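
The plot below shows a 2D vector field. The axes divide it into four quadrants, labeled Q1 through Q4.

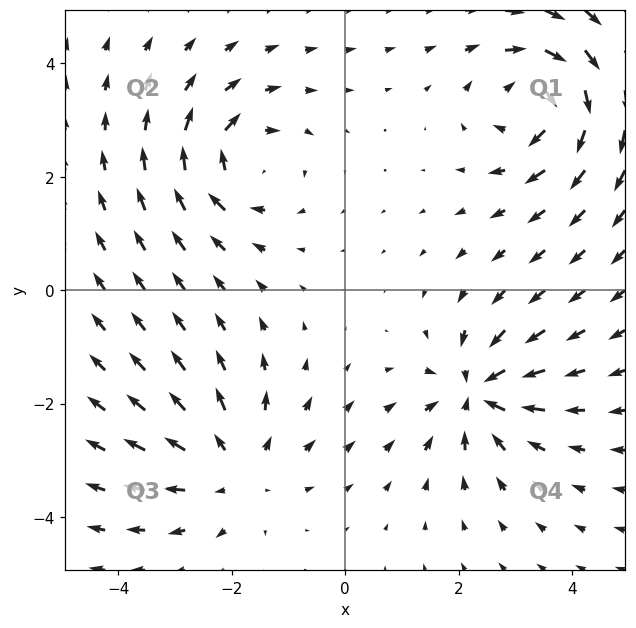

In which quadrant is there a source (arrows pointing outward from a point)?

The source sits at approximately (-2.0, -3.2), which lies in quadrant Q3. The divergence there is about +4, positive as expected for a source.

Q3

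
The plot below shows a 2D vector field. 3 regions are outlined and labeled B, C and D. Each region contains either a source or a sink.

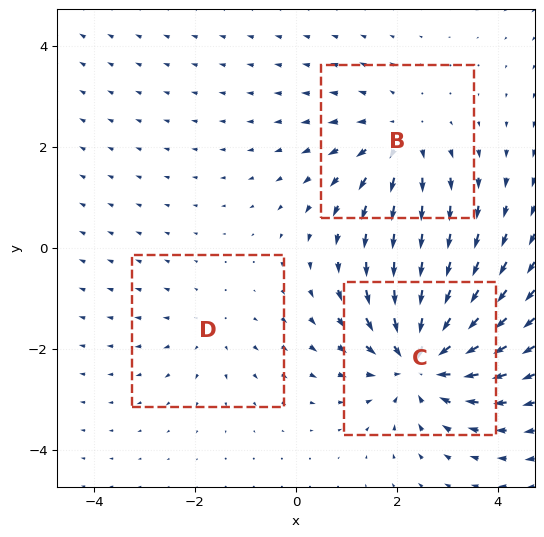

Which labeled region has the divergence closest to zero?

Divergence at each region's feature centre — B: about +3, C: about -5, D: about +2. Region D is closest to zero.

D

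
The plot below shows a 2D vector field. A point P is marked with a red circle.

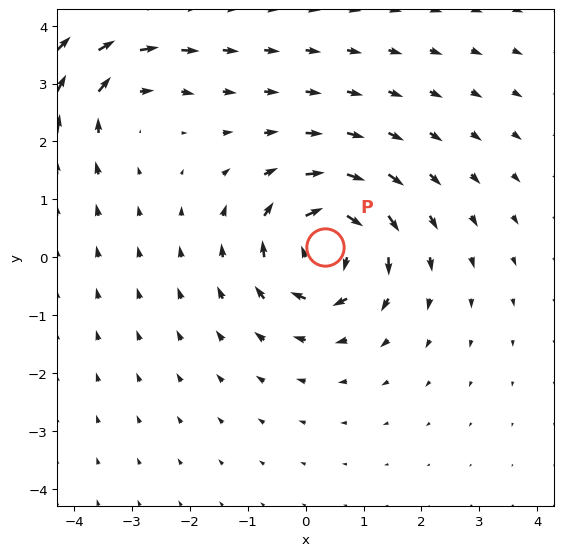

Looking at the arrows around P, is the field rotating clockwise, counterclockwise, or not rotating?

Near P at (0.3, 0.2) the arrows circulate clockwise. The curl (z-component) there is about -6; negative curl means clockwise rotation.

clockwise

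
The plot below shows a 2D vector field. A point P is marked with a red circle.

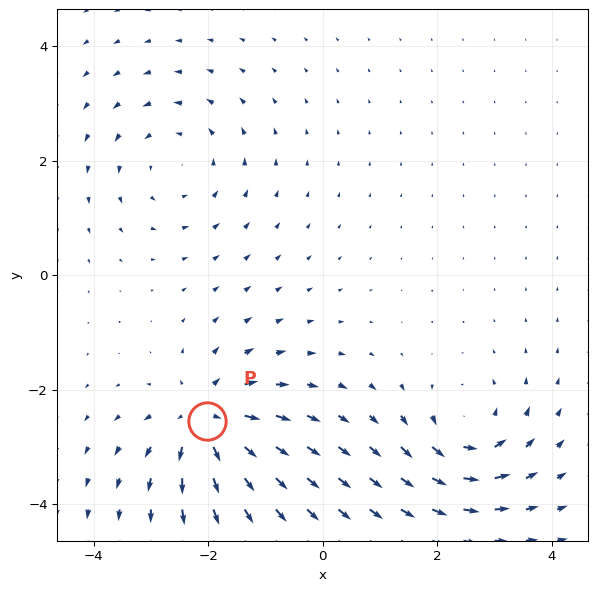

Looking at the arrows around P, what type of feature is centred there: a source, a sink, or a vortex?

source

At P (-2.0, -2.5) the arrows spread outward. Divergence about +5, curl ≈0 — positive divergence with near-zero curl is a source.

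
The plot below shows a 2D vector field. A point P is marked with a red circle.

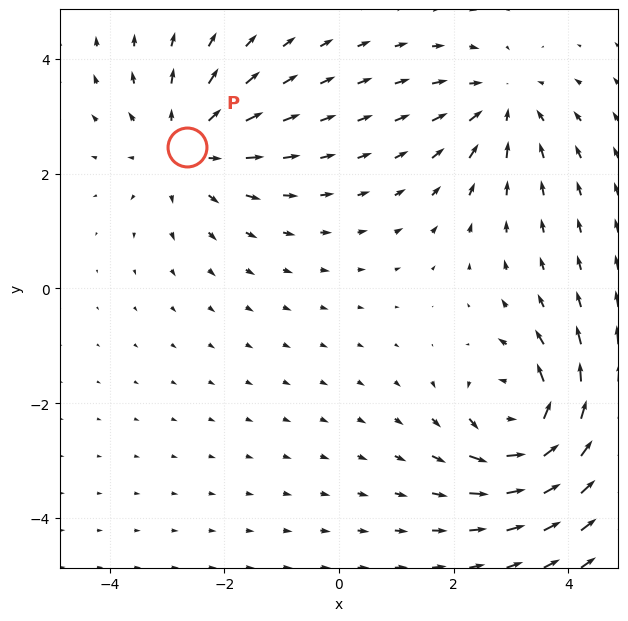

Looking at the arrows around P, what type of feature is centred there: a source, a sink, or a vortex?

source

At P (-2.6, 2.5) the arrows spread outward. Divergence about +3, curl ≈0 — positive divergence with near-zero curl is a source.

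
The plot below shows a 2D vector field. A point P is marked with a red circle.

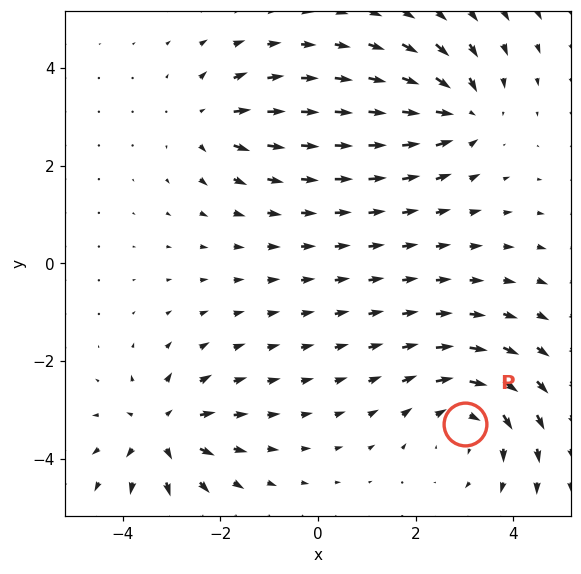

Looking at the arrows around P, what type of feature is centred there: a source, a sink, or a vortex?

vortex

At P (3.0, -3.3) the arrows circulate clockwise. Divergence ≈0, curl about -4 — near-zero divergence with nonzero curl is a vortex.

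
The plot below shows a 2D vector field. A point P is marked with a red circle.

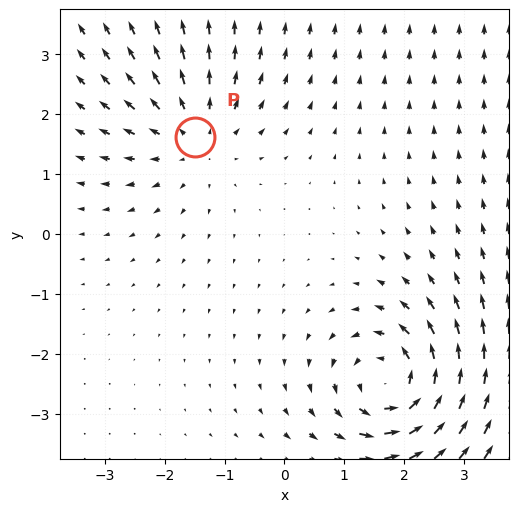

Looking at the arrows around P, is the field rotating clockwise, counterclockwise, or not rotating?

not rotating

Near P at (-1.5, 1.6) the arrows show no circulation. The curl there is ≈0.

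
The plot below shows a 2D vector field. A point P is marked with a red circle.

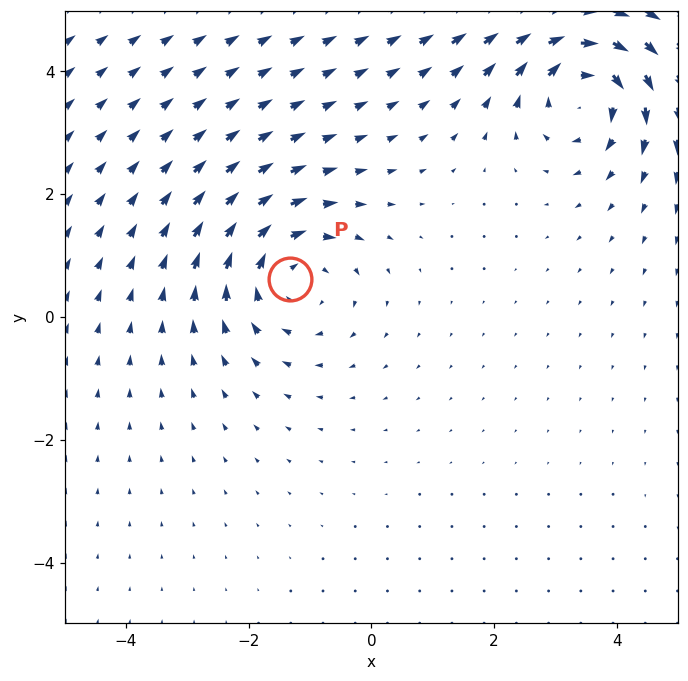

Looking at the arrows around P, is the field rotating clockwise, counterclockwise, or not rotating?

Near P at (-1.3, 0.6) the arrows circulate clockwise. The curl (z-component) there is about -4; negative curl means clockwise rotation.

clockwise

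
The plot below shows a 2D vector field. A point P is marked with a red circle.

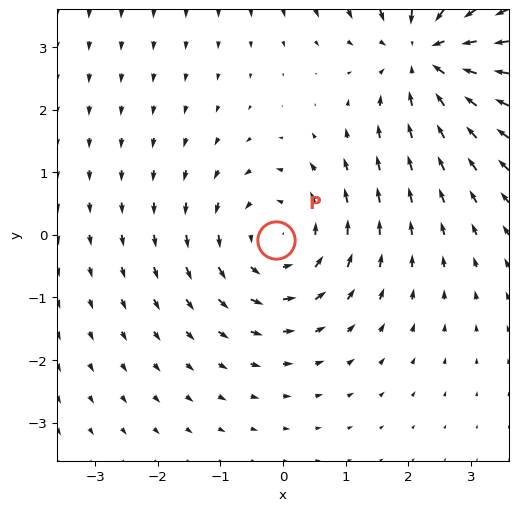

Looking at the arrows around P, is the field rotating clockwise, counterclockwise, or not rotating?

Near P at (-0.1, -0.1) the arrows circulate counterclockwise. The curl (z-component) there is about +3; positive curl means counterclockwise rotation.

counterclockwise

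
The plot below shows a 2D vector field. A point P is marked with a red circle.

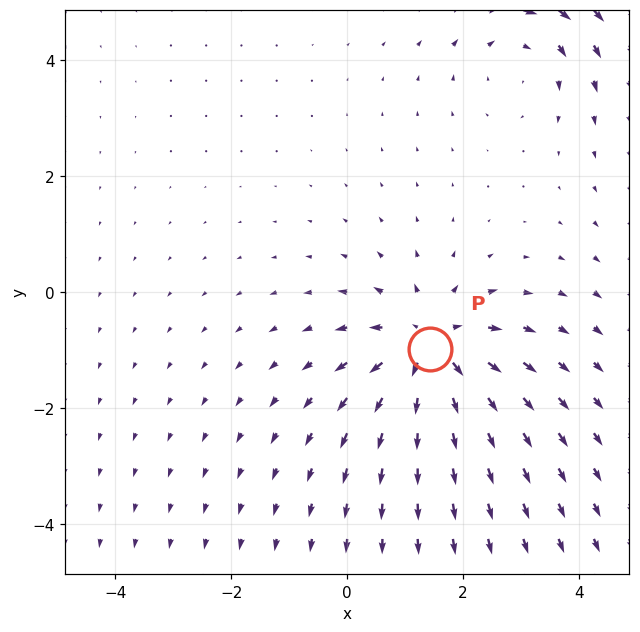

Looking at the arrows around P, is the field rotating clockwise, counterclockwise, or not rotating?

not rotating

Near P at (1.4, -1.0) the arrows show no circulation. The curl there is ≈0.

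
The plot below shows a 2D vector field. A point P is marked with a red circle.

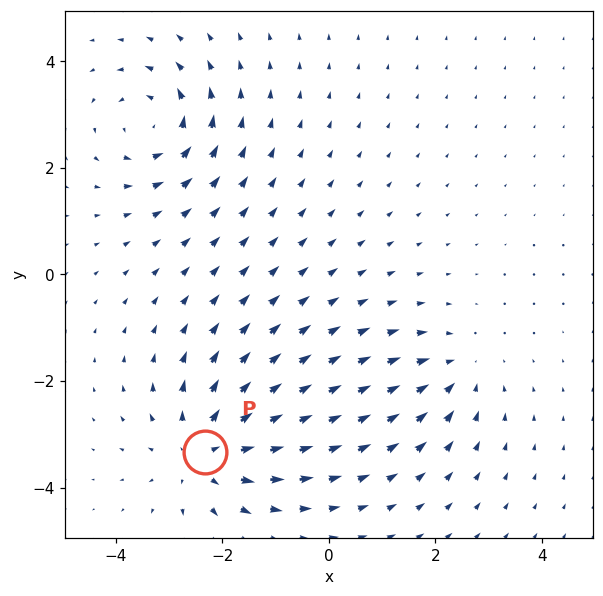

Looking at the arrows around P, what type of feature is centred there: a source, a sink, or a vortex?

At P (-2.3, -3.3) the arrows spread outward. Divergence about +5, curl ≈0 — positive divergence with near-zero curl is a source.

source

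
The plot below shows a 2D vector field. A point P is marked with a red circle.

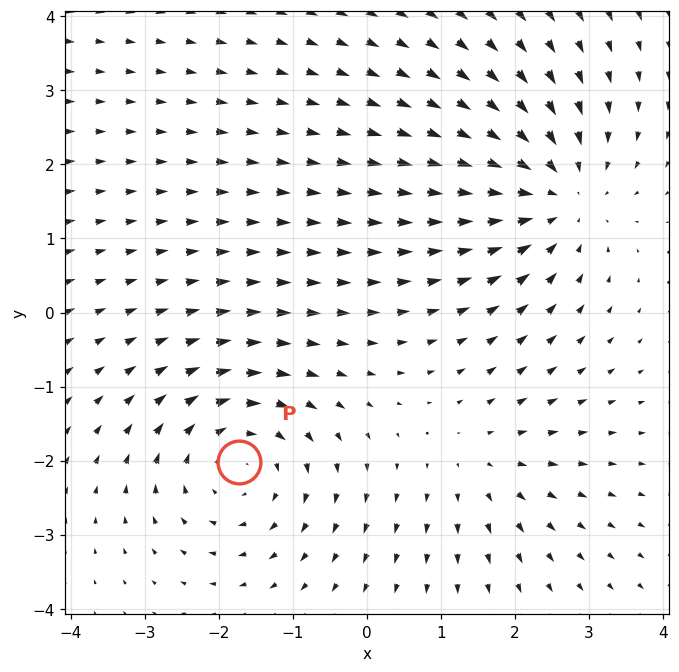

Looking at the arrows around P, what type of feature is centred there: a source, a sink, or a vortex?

At P (-1.7, -2.0) the arrows circulate clockwise. Divergence ≈0, curl about -4 — near-zero divergence with nonzero curl is a vortex.

vortex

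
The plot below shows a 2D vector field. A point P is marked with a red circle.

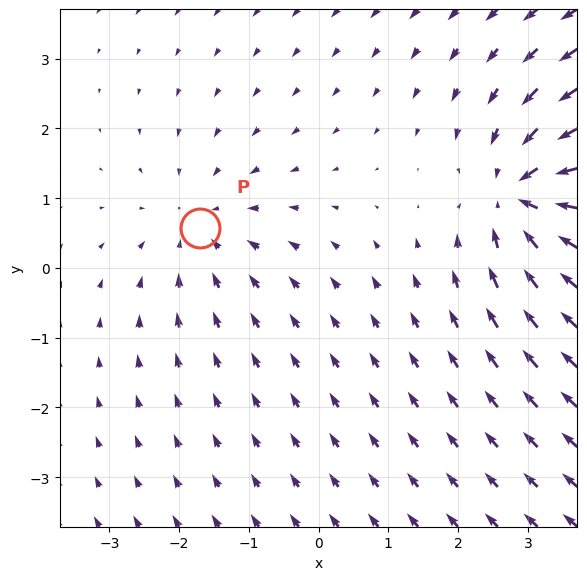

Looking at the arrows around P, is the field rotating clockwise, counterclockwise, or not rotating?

Near P at (-1.7, 0.6) the arrows show no circulation. The curl there is ≈0.

not rotating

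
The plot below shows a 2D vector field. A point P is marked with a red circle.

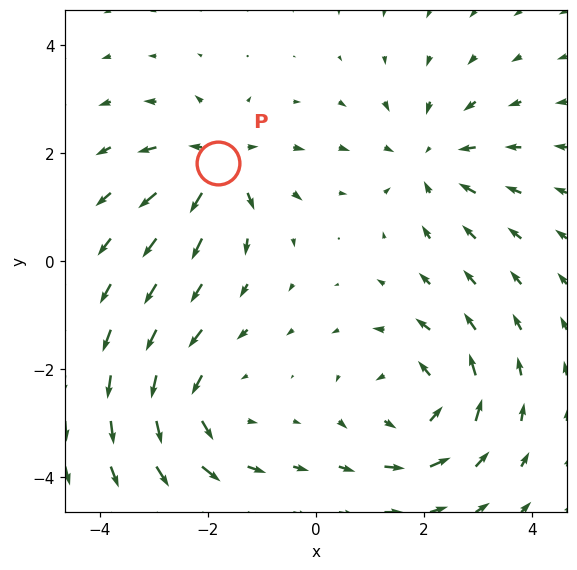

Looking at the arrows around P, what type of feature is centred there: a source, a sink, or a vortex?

At P (-1.8, 1.8) the arrows spread outward. Divergence about +6, curl ≈0 — positive divergence with near-zero curl is a source.

source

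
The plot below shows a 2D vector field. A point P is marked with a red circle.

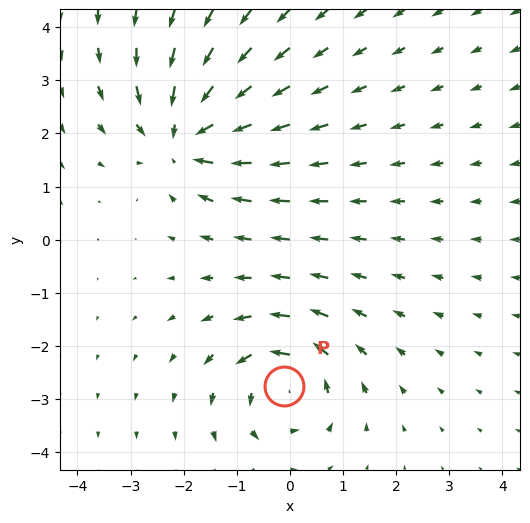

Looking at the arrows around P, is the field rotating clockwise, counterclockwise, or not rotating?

Near P at (-0.1, -2.8) the arrows circulate counterclockwise. The curl (z-component) there is about +5; positive curl means counterclockwise rotation.

counterclockwise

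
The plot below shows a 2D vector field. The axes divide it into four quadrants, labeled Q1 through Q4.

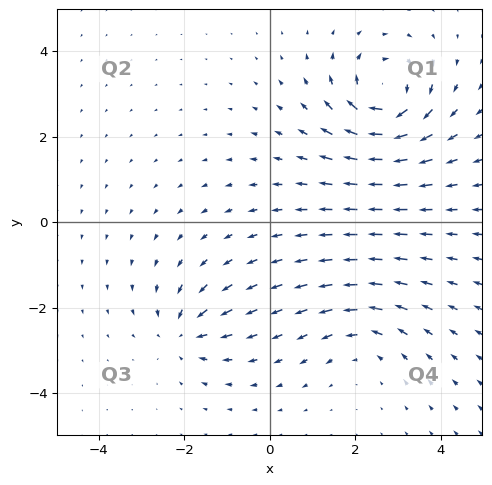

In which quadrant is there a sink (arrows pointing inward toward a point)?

Q3

The sink sits at approximately (-2.0, -2.6), which lies in quadrant Q3. The divergence there is about -3, negative as expected for a sink.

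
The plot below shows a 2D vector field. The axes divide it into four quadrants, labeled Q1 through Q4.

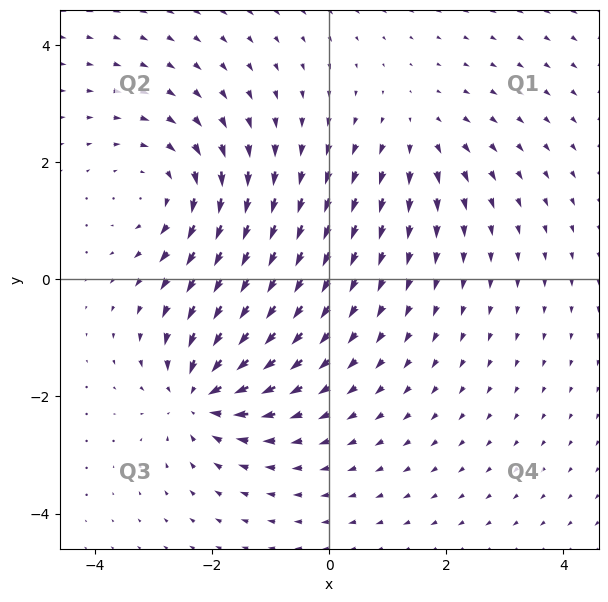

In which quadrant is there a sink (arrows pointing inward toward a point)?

The sink sits at approximately (-2.2, -2.0), which lies in quadrant Q3. The divergence there is about -6, negative as expected for a sink.

Q3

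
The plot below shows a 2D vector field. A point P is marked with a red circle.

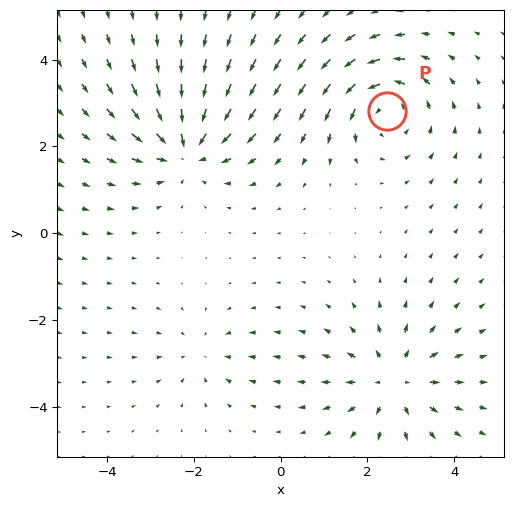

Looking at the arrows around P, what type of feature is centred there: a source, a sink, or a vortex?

At P (2.5, 2.8) the arrows circulate counterclockwise. Divergence ≈0, curl about +5 — near-zero divergence with nonzero curl is a vortex.

vortex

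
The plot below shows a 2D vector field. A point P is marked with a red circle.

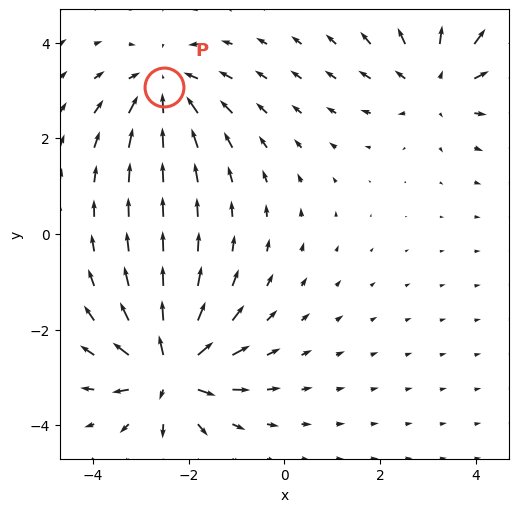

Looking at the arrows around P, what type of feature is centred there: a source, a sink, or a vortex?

At P (-2.5, 3.1) the arrows converge inward. Divergence about -4, curl ≈0 — negative divergence with near-zero curl is a sink.

sink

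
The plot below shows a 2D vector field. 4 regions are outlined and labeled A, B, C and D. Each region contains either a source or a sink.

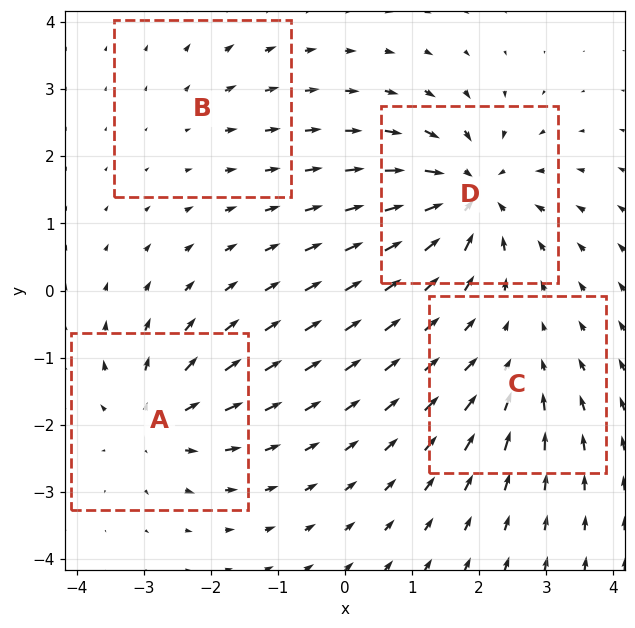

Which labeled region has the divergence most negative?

Divergence at each region's feature centre — A: about +5, B: about +2, C: about -4, D: about -8. Region D is most negative.

D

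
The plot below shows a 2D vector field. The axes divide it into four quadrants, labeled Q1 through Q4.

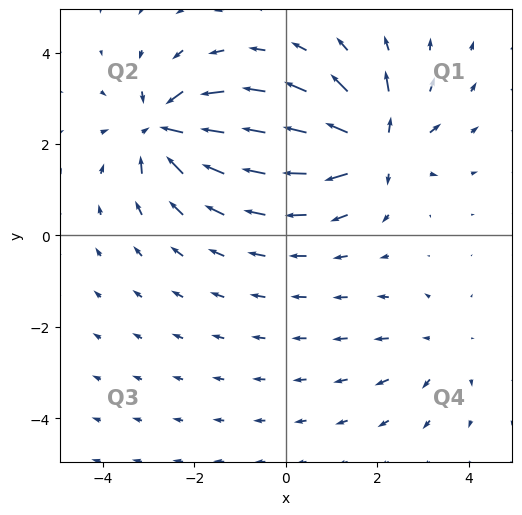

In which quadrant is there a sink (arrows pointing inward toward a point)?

The sink sits at approximately (-2.6, 2.3), which lies in quadrant Q2. The divergence there is about -7, negative as expected for a sink.

Q2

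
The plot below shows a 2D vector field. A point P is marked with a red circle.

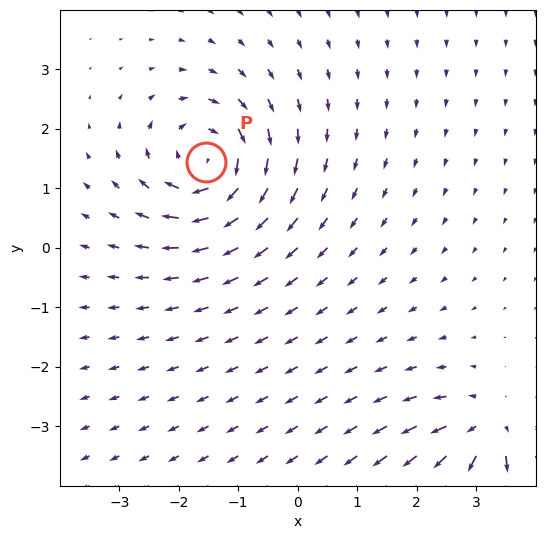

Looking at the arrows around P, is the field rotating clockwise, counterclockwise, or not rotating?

clockwise

Near P at (-1.5, 1.4) the arrows circulate clockwise. The curl (z-component) there is about -6; negative curl means clockwise rotation.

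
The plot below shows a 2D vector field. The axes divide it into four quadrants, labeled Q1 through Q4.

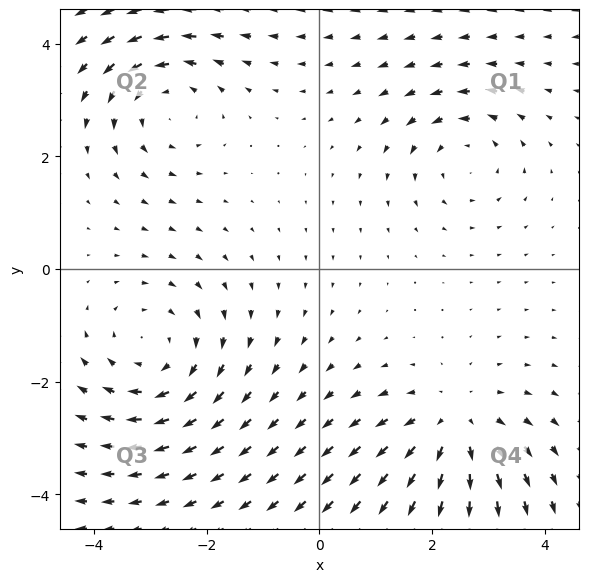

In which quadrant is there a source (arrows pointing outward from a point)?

Q4

The source sits at approximately (2.4, -2.8), which lies in quadrant Q4. The divergence there is about +3, positive as expected for a source.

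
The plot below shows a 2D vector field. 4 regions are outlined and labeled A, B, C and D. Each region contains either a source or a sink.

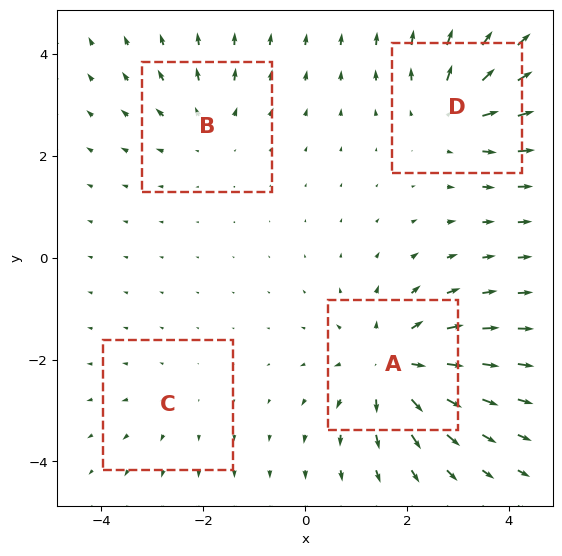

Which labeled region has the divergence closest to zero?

Divergence at each region's feature centre — A: about +6, B: about +3, C: about +2, D: about +5. Region C is closest to zero.

C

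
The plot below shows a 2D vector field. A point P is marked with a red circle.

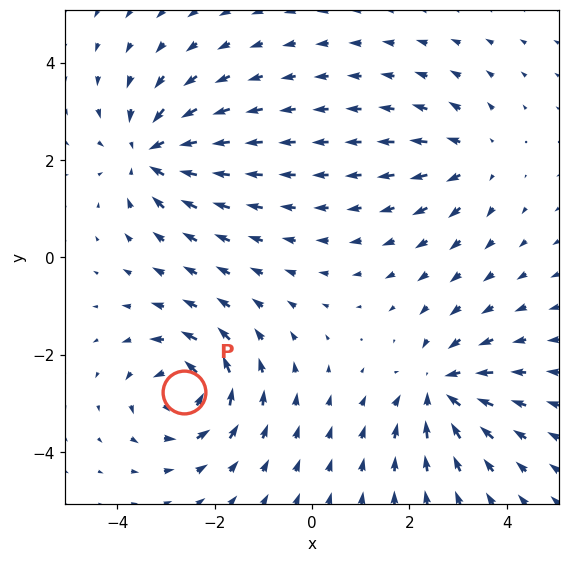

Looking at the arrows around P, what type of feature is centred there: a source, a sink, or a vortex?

vortex

At P (-2.6, -2.8) the arrows circulate counterclockwise. Divergence ≈0, curl about +6 — near-zero divergence with nonzero curl is a vortex.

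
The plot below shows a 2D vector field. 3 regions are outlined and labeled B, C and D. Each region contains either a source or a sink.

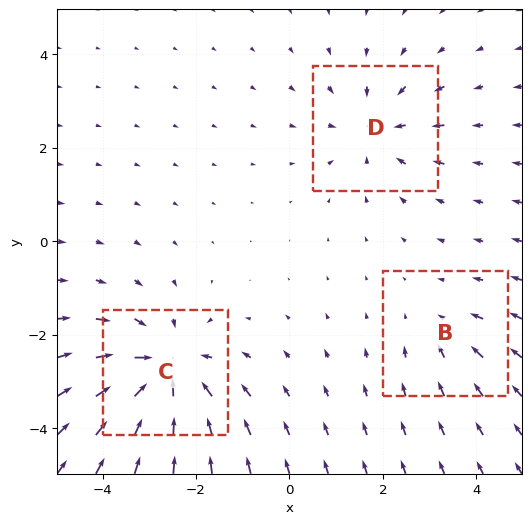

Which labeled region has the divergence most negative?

C

Divergence at each region's feature centre — B: about -2, C: about -5, D: about -3. Region C is most negative.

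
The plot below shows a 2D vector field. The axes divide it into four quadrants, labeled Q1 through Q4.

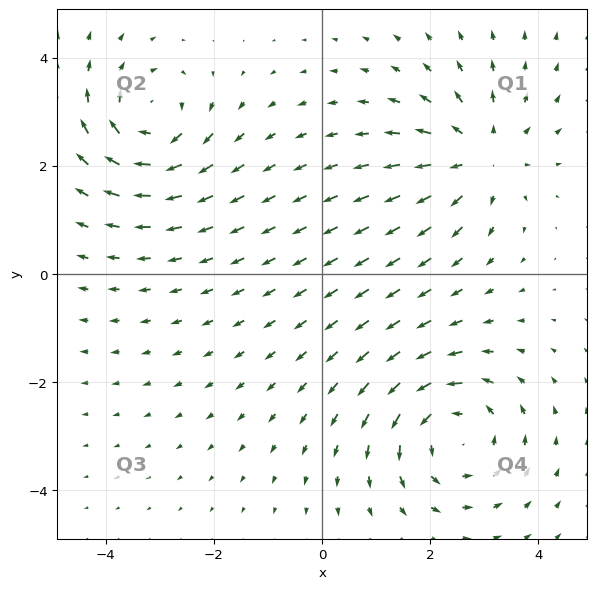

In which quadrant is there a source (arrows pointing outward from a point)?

The source sits at approximately (2.9, 2.2), which lies in quadrant Q1. The divergence there is about +4, positive as expected for a source.

Q1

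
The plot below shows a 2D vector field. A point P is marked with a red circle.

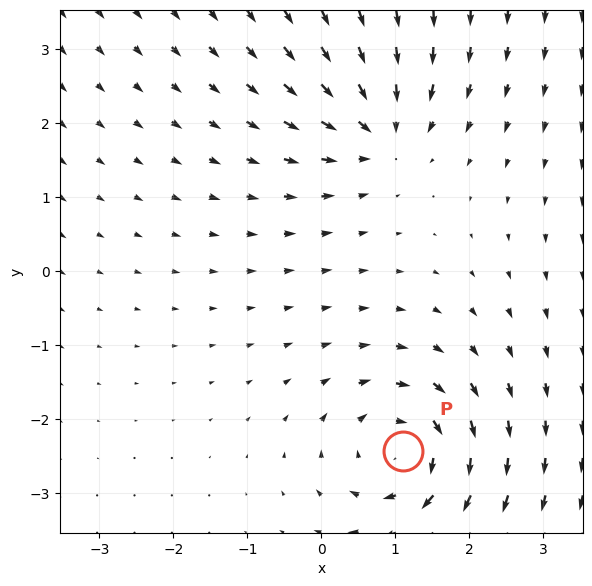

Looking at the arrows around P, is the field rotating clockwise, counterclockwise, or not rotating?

Near P at (1.1, -2.4) the arrows circulate clockwise. The curl (z-component) there is about -4; negative curl means clockwise rotation.

clockwise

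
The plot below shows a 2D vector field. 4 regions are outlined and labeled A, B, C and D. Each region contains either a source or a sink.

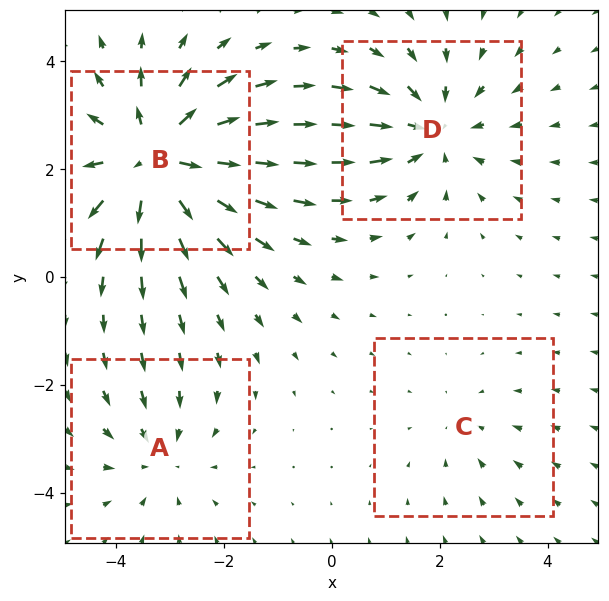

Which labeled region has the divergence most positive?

B

Divergence at each region's feature centre — A: about -3, B: about +6, C: about -2, D: about -4. Region B is most positive.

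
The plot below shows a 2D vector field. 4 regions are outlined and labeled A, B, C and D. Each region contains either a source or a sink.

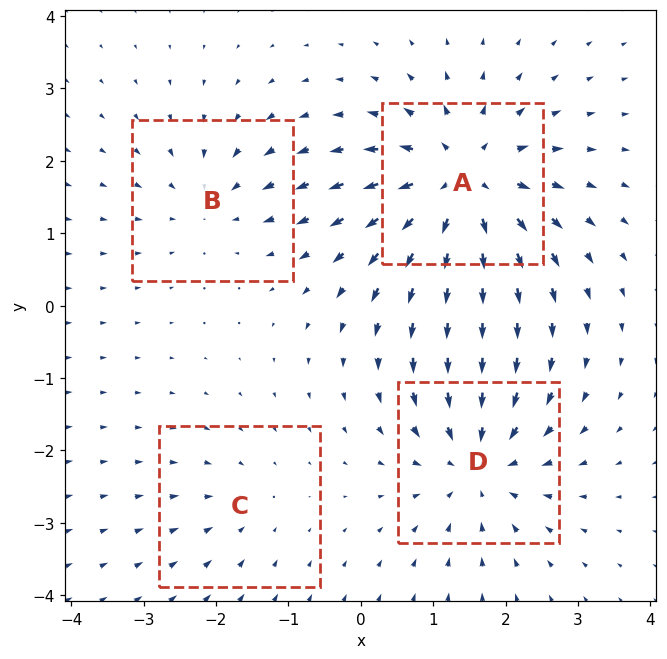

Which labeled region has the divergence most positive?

A

Divergence at each region's feature centre — A: about +8, B: about -4, C: about -2, D: about -6. Region A is most positive.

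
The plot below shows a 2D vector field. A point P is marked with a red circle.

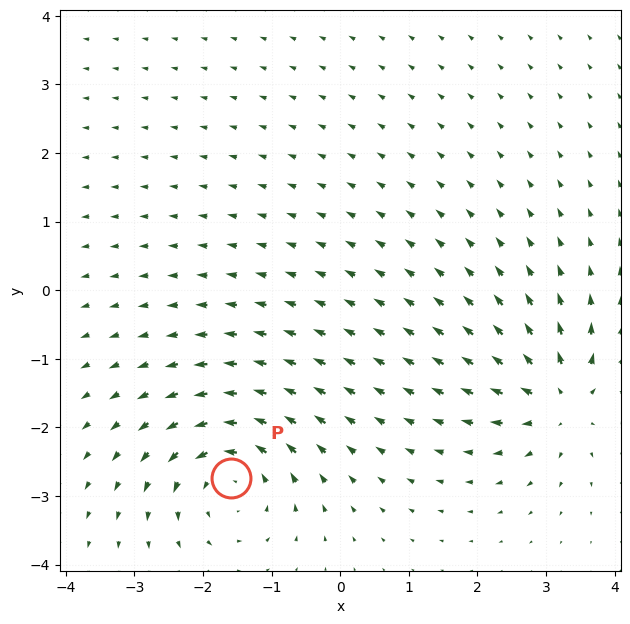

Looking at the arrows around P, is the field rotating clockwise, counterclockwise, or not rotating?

counterclockwise

Near P at (-1.6, -2.7) the arrows circulate counterclockwise. The curl (z-component) there is about +6; positive curl means counterclockwise rotation.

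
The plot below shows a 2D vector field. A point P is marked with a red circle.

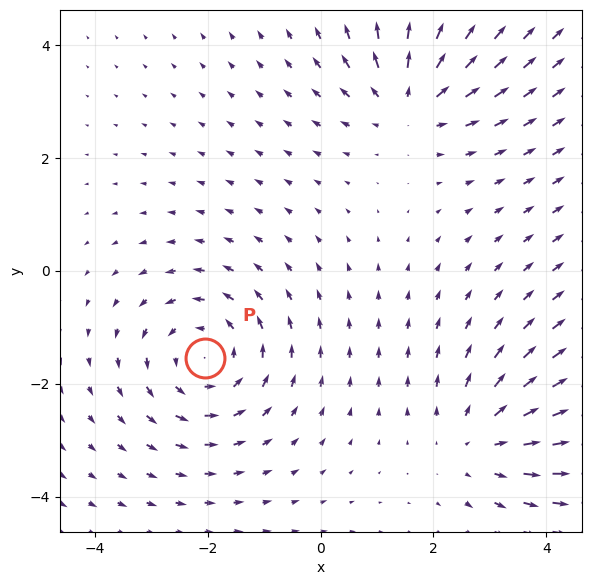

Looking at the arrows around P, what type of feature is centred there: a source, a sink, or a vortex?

vortex

At P (-2.0, -1.5) the arrows circulate counterclockwise. Divergence ≈0, curl about +4 — near-zero divergence with nonzero curl is a vortex.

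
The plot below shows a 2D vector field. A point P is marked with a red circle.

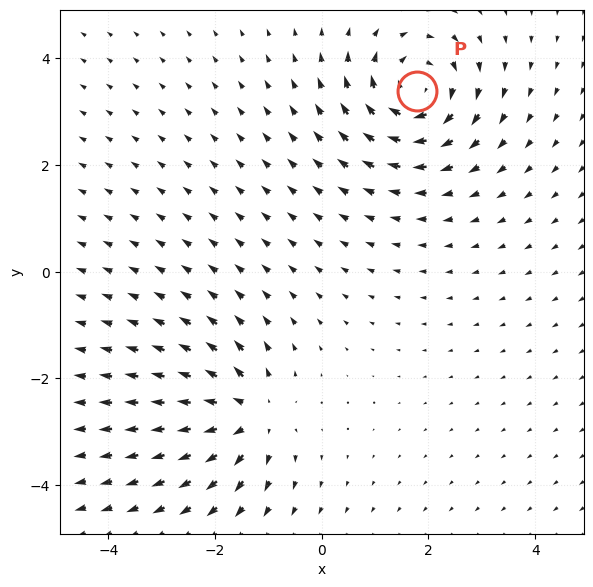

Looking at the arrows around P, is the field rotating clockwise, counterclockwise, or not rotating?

Near P at (1.8, 3.4) the arrows circulate clockwise. The curl (z-component) there is about -5; negative curl means clockwise rotation.

clockwise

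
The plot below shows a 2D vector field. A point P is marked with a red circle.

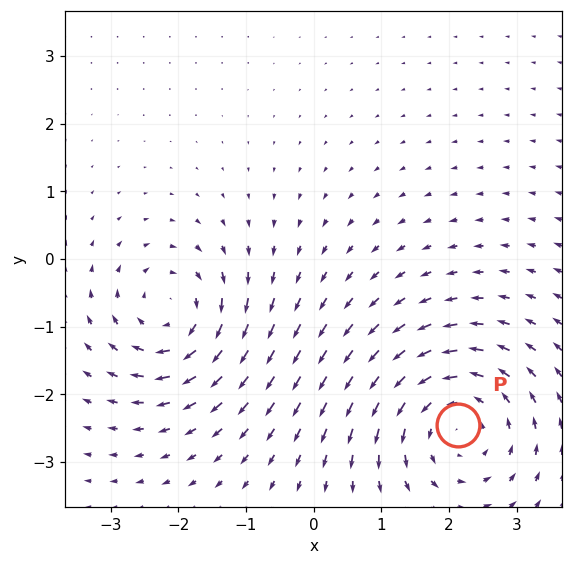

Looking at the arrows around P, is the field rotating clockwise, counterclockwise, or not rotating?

counterclockwise

Near P at (2.1, -2.5) the arrows circulate counterclockwise. The curl (z-component) there is about +3; positive curl means counterclockwise rotation.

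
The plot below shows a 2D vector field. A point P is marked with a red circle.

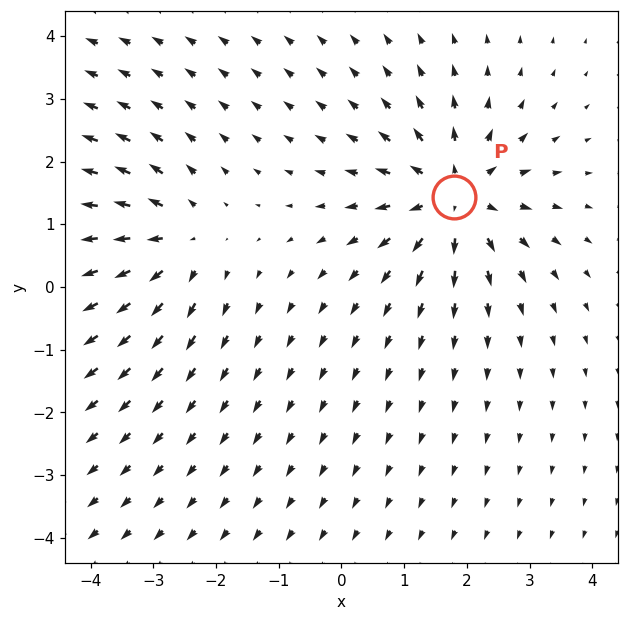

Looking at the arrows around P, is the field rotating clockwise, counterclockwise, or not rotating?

not rotating

Near P at (1.8, 1.4) the arrows show no circulation. The curl there is ≈0.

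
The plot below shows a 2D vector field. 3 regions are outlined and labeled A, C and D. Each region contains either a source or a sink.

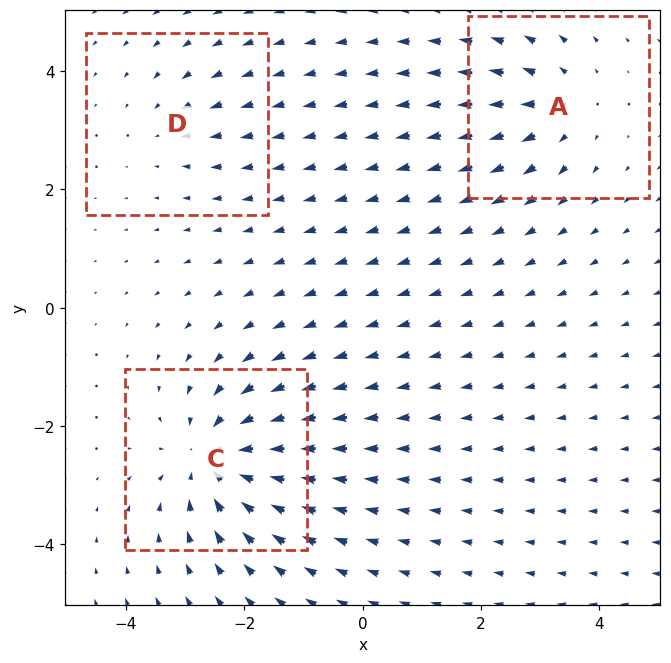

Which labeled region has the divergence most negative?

Divergence at each region's feature centre — A: about +3, C: about -5, D: about -2. Region C is most negative.

C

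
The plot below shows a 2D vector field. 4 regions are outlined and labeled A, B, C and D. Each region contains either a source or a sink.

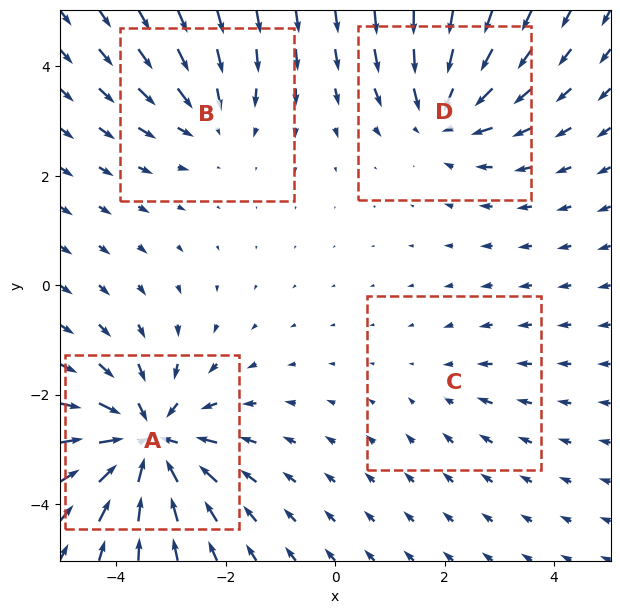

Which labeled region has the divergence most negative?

A

Divergence at each region's feature centre — A: about -7, B: about -3, C: about -2, D: about -5. Region A is most negative.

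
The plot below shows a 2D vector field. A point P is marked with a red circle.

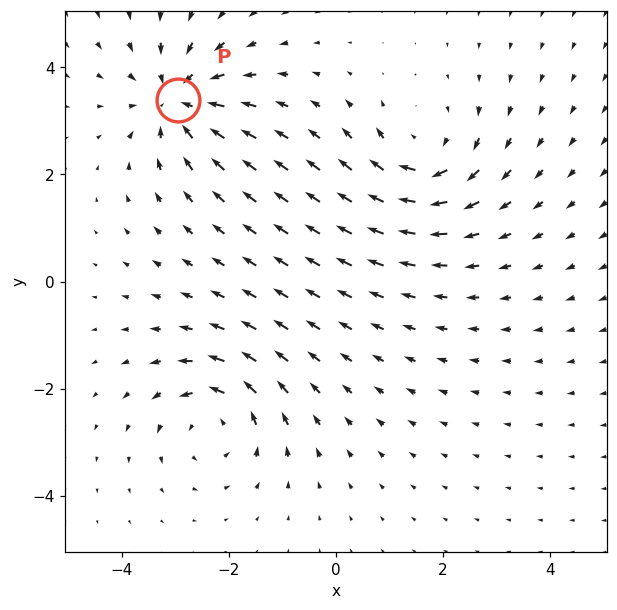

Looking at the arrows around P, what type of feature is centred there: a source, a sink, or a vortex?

At P (-3.0, 3.4) the arrows converge inward. Divergence about -6, curl ≈0 — negative divergence with near-zero curl is a sink.

sink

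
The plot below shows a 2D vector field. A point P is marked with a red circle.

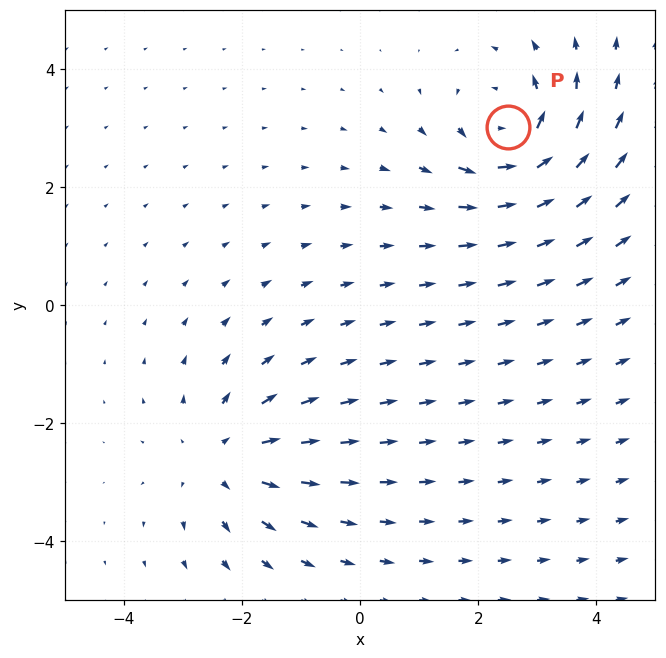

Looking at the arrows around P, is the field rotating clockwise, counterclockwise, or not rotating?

counterclockwise

Near P at (2.5, 3.0) the arrows circulate counterclockwise. The curl (z-component) there is about +6; positive curl means counterclockwise rotation.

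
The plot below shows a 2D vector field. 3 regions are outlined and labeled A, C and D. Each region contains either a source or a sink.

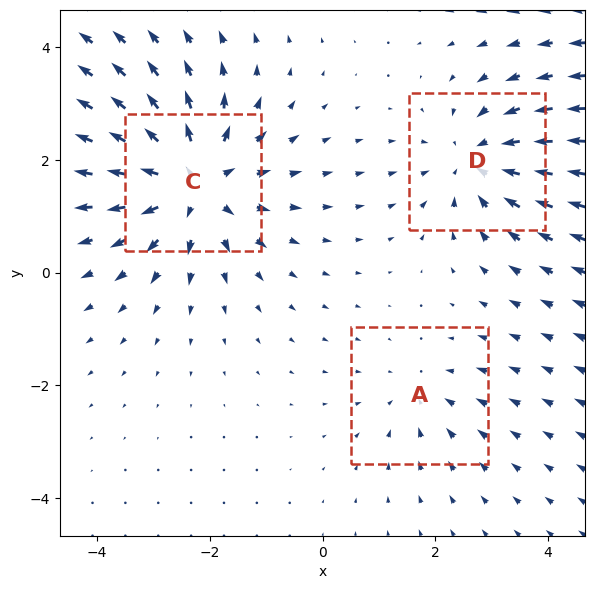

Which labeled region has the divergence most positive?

Divergence at each region's feature centre — A: about -2, C: about +5, D: about -3. Region C is most positive.

C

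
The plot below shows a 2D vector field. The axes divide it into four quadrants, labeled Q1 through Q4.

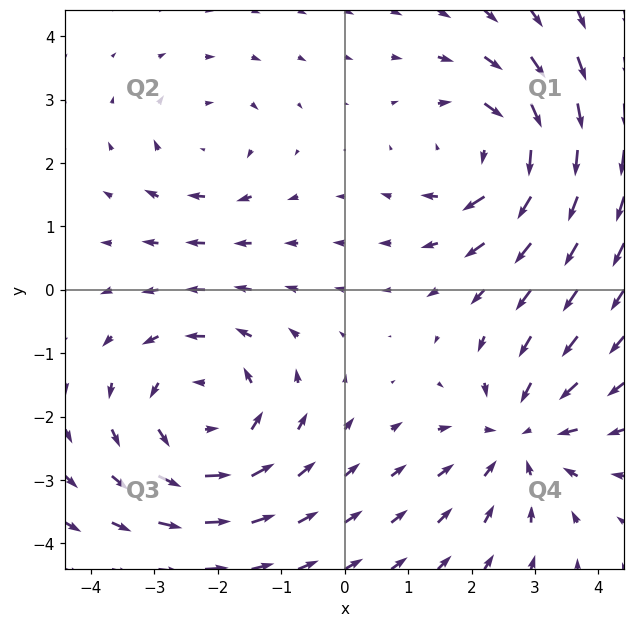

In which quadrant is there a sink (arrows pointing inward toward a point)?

Q4

The sink sits at approximately (2.8, -2.3), which lies in quadrant Q4. The divergence there is about -4, negative as expected for a sink.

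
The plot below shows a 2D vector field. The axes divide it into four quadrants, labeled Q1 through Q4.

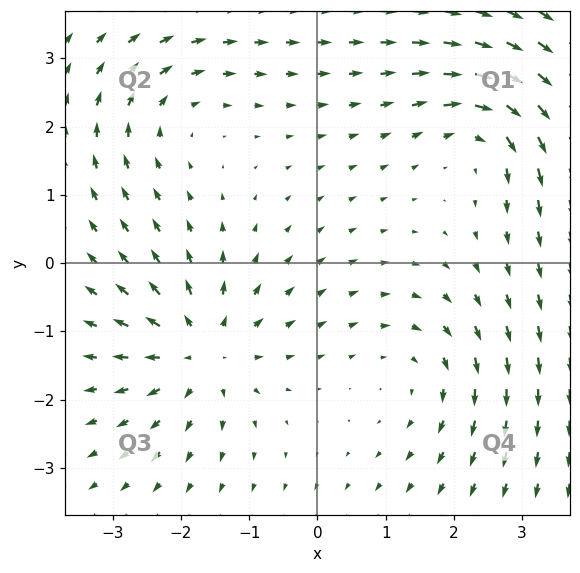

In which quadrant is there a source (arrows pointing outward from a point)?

The source sits at approximately (-1.7, -1.3), which lies in quadrant Q3. The divergence there is about +5, positive as expected for a source.

Q3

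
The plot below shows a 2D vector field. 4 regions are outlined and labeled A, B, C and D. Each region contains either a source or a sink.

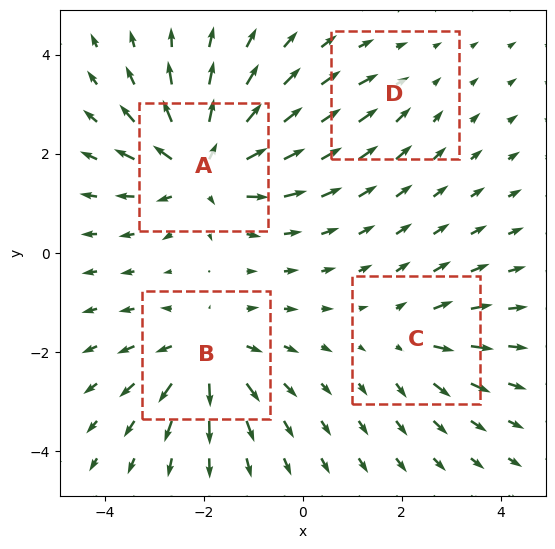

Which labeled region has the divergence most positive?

Divergence at each region's feature centre — A: about +8, B: about +6, C: about +4, D: about -2. Region A is most positive.

A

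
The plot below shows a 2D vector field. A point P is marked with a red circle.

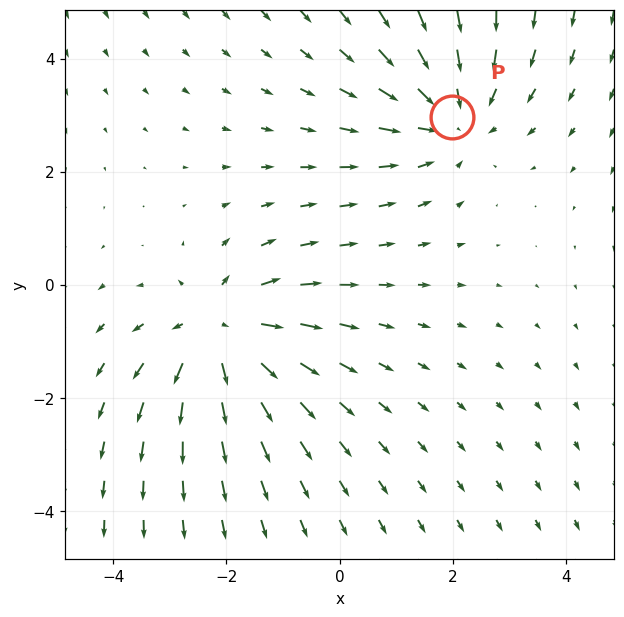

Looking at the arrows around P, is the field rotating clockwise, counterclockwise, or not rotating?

not rotating

Near P at (2.0, 3.0) the arrows show no circulation. The curl there is ≈0.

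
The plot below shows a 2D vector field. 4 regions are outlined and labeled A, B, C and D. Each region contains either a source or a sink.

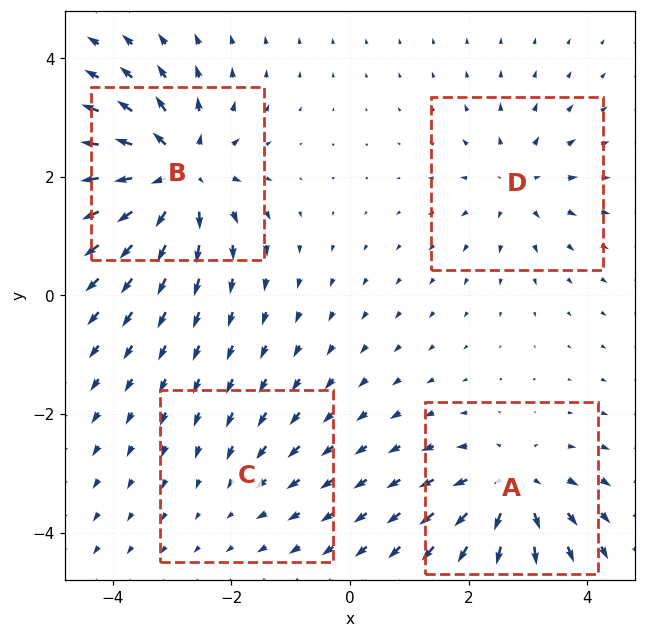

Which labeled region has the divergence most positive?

Divergence at each region's feature centre — A: about +6, B: about +8, C: about -2, D: about +4. Region B is most positive.

B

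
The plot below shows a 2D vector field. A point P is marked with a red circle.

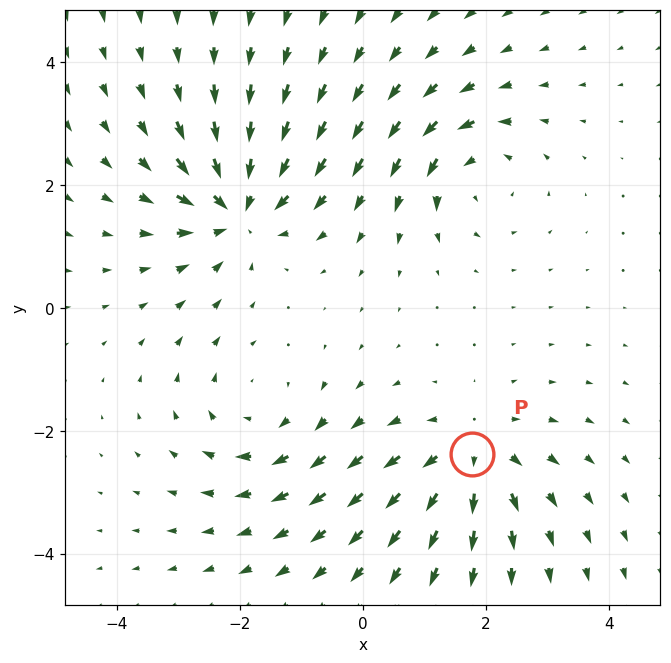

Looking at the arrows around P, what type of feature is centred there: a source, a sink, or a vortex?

At P (1.8, -2.4) the arrows spread outward. Divergence about +4, curl ≈0 — positive divergence with near-zero curl is a source.

source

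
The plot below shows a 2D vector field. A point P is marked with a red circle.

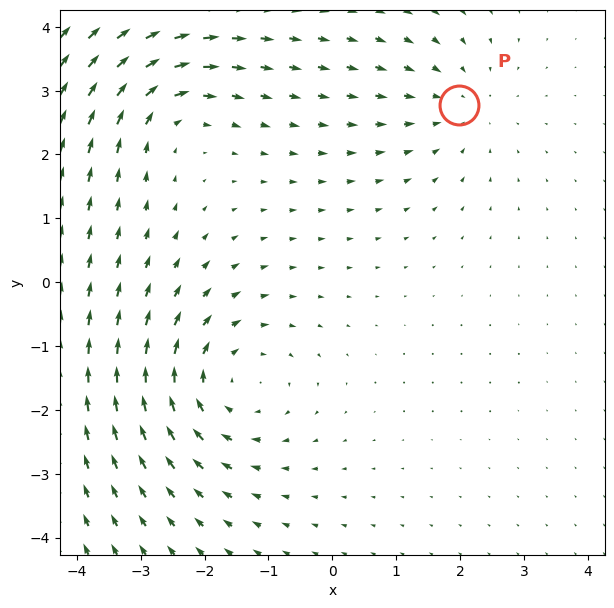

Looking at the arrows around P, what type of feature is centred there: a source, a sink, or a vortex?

sink

At P (2.0, 2.8) the arrows converge inward. Divergence about -2, curl ≈0 — negative divergence with near-zero curl is a sink.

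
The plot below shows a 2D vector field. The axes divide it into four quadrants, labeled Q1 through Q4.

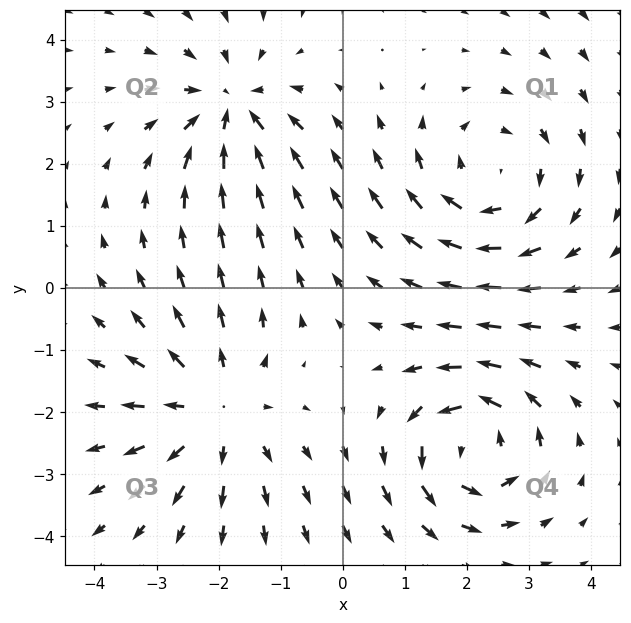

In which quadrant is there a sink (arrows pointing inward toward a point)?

The sink sits at approximately (-1.8, 2.9), which lies in quadrant Q2. The divergence there is about -4, negative as expected for a sink.

Q2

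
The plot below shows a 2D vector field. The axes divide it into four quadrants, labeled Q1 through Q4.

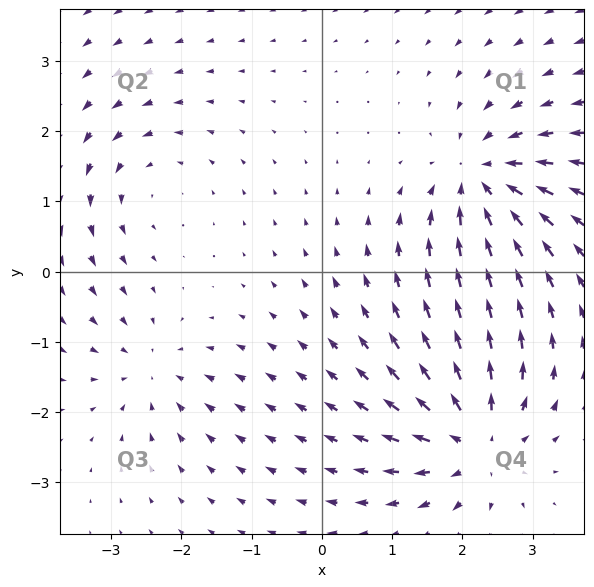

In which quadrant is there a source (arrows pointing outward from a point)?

Q4

The source sits at approximately (2.2, -2.4), which lies in quadrant Q4. The divergence there is about +6, positive as expected for a source.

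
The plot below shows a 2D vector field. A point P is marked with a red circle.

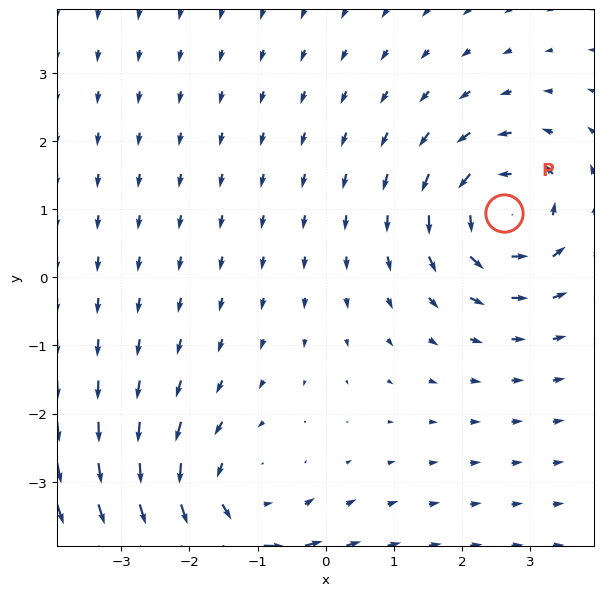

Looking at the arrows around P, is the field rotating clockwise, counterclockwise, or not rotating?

Near P at (2.6, 0.9) the arrows circulate counterclockwise. The curl (z-component) there is about +4; positive curl means counterclockwise rotation.

counterclockwise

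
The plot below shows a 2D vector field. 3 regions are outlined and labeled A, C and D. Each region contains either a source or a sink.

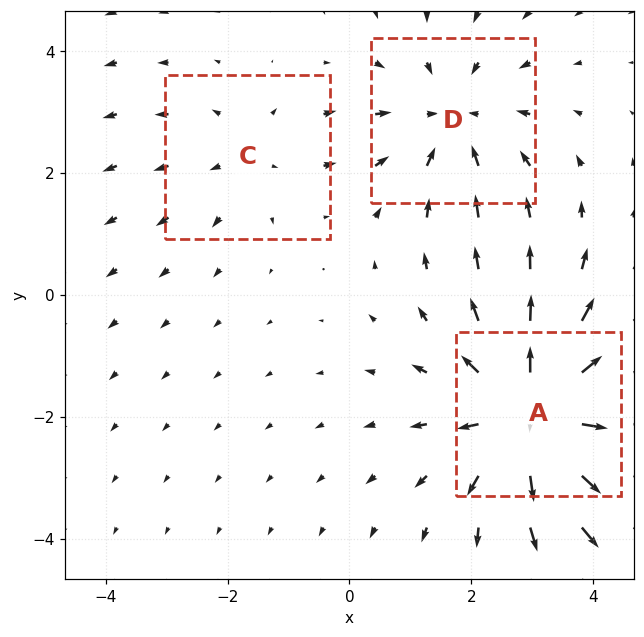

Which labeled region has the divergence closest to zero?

C

Divergence at each region's feature centre — A: about +4, C: about +2, D: about -3. Region C is closest to zero.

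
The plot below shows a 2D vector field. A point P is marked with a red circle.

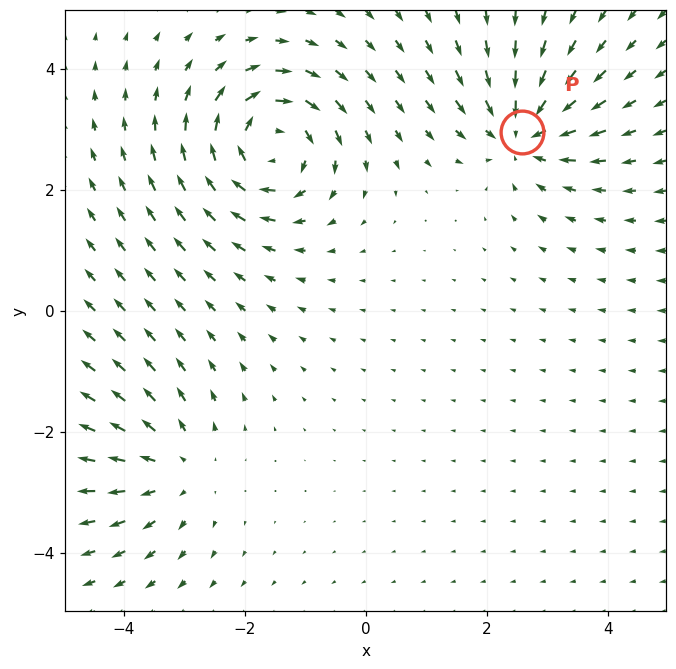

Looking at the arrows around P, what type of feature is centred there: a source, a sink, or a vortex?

At P (2.6, 2.9) the arrows converge inward. Divergence about -4, curl ≈0 — negative divergence with near-zero curl is a sink.

sink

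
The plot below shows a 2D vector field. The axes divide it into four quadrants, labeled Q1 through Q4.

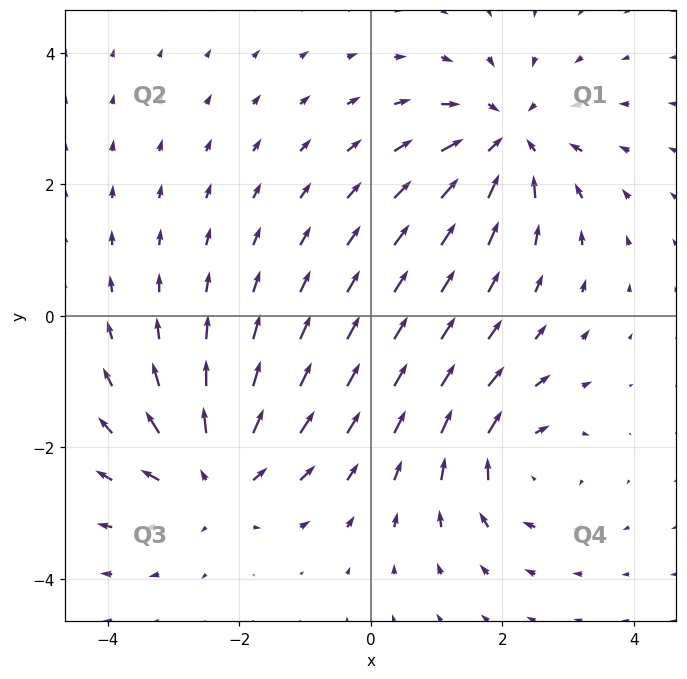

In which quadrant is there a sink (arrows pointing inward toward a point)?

Q1

The sink sits at approximately (2.1, 2.7), which lies in quadrant Q1. The divergence there is about -5, negative as expected for a sink.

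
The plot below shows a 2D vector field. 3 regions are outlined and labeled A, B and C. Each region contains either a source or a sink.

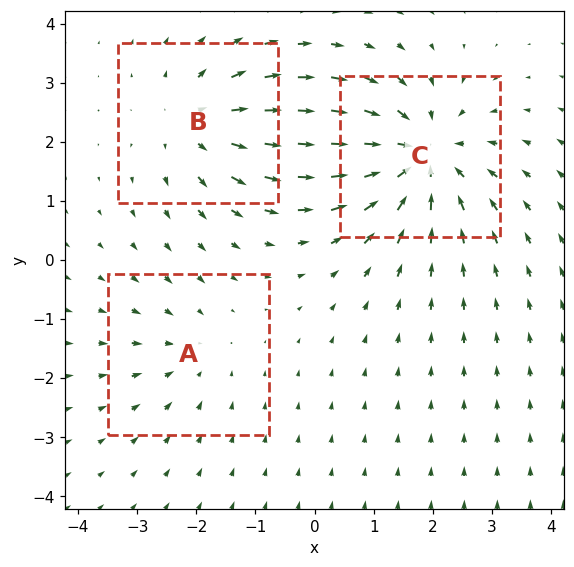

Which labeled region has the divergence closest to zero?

Divergence at each region's feature centre — A: about -2, B: about +3, C: about -5. Region A is closest to zero.

A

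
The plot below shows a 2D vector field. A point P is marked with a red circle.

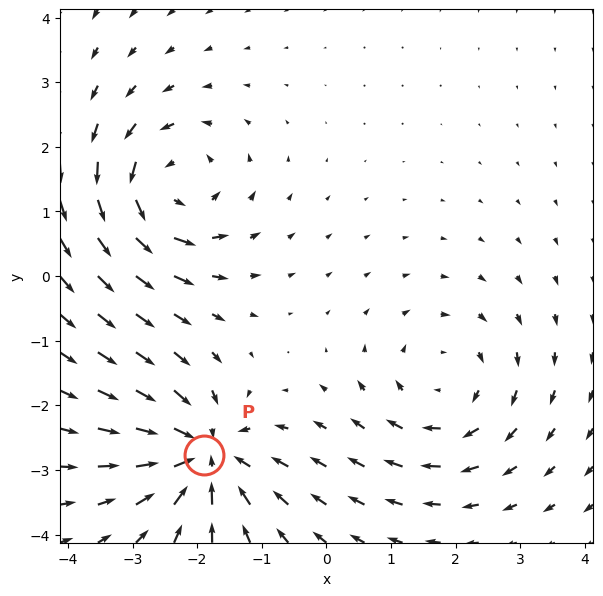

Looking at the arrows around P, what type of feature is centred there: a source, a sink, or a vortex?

At P (-1.9, -2.8) the arrows converge inward. Divergence about -6, curl ≈0 — negative divergence with near-zero curl is a sink.

sink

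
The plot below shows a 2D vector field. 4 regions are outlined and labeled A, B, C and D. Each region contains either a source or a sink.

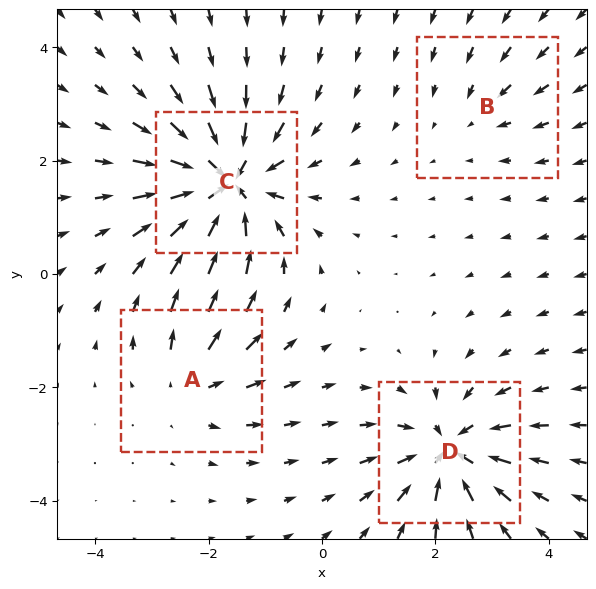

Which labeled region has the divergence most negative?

Divergence at each region's feature centre — A: about +4, B: about -2, C: about -8, D: about -6. Region C is most negative.

C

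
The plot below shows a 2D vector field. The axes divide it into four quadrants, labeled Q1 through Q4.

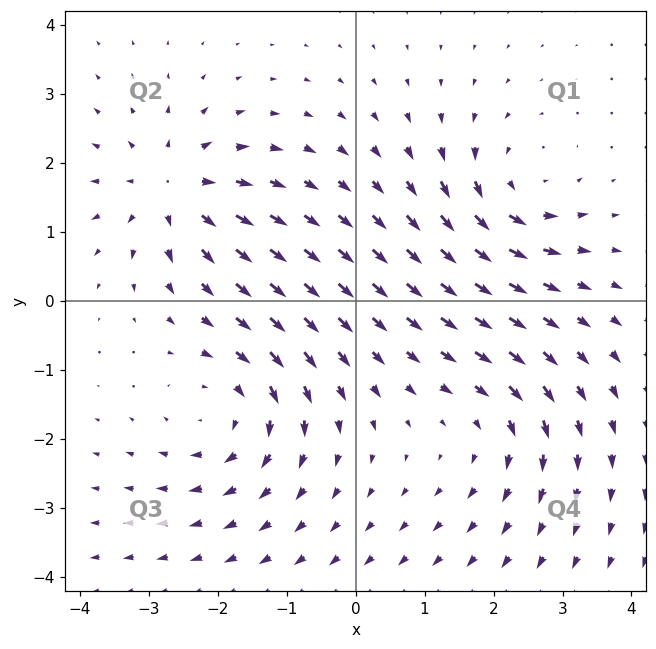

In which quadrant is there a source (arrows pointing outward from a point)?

Q2

The source sits at approximately (-2.6, 1.6), which lies in quadrant Q2. The divergence there is about +6, positive as expected for a source.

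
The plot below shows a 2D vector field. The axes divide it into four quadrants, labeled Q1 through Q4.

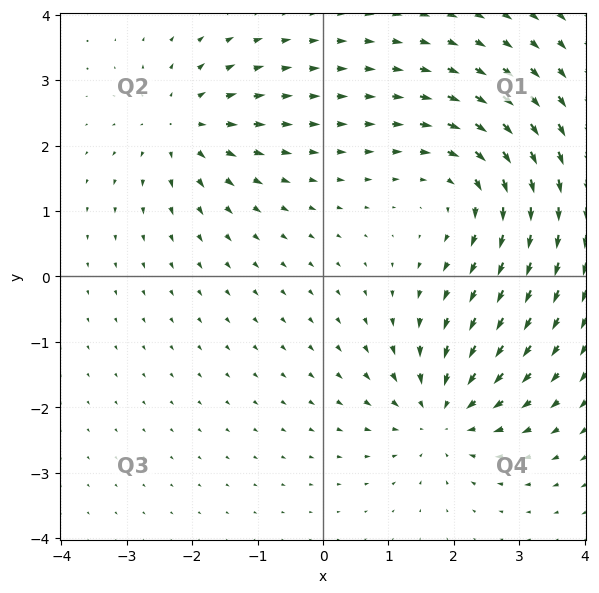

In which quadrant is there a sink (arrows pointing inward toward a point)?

Q4

The sink sits at approximately (1.8, -2.1), which lies in quadrant Q4. The divergence there is about -4, negative as expected for a sink.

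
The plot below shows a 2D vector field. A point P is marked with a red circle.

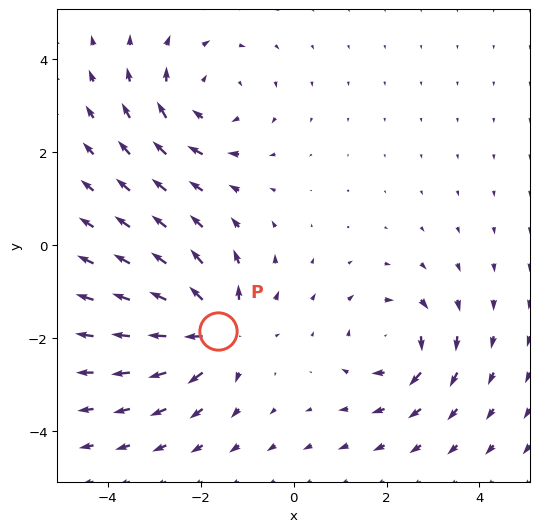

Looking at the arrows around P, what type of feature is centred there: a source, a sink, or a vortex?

At P (-1.6, -1.8) the arrows spread outward. Divergence about +7, curl ≈0 — positive divergence with near-zero curl is a source.

source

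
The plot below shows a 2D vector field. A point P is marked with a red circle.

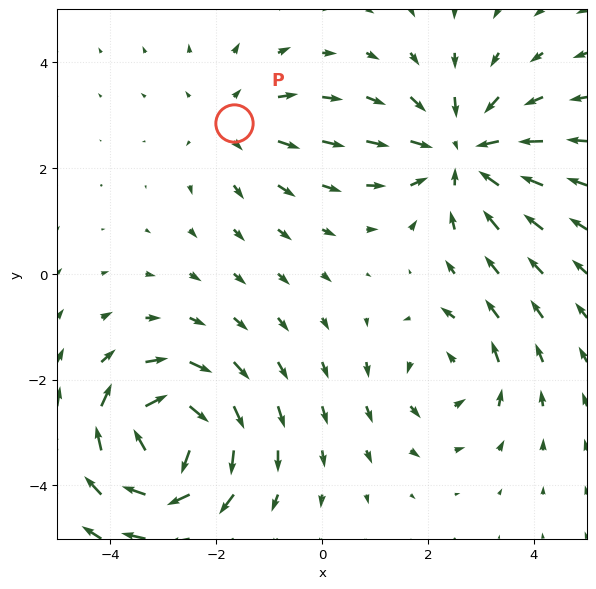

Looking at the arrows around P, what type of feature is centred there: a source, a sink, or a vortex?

At P (-1.7, 2.9) the arrows spread outward. Divergence about +2, curl ≈0 — positive divergence with near-zero curl is a source.

source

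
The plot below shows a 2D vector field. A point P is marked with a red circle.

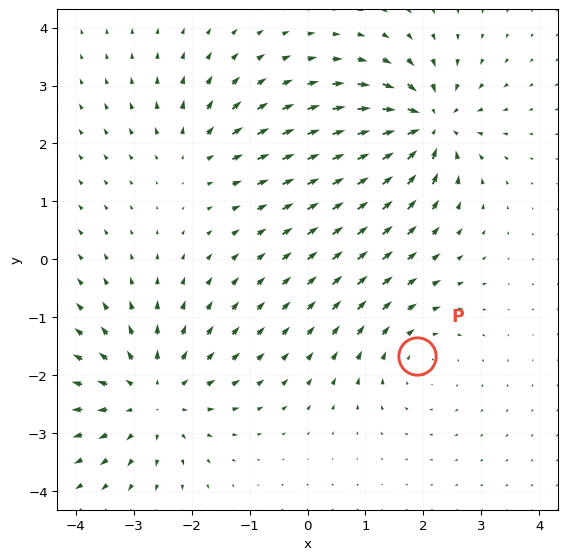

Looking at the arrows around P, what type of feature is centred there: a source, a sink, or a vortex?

At P (1.9, -1.7) the arrows circulate clockwise. Divergence ≈0, curl about -3 — near-zero divergence with nonzero curl is a vortex.

vortex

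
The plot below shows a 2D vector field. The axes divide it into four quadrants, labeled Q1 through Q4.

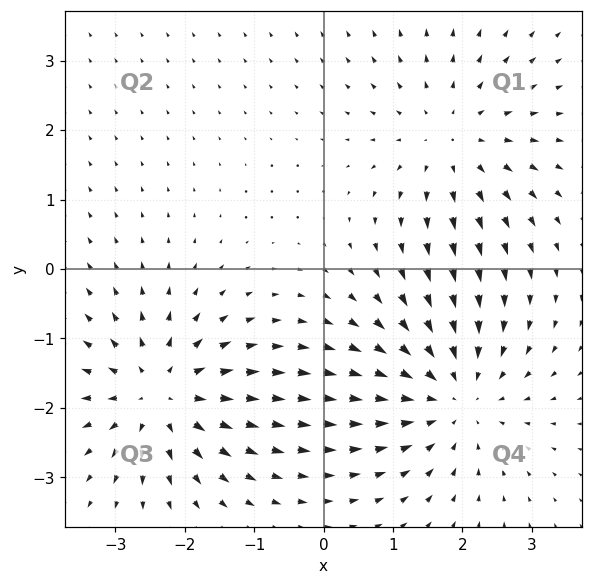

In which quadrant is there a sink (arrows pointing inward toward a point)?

Q4

The sink sits at approximately (1.9, -1.8), which lies in quadrant Q4. The divergence there is about -4, negative as expected for a sink.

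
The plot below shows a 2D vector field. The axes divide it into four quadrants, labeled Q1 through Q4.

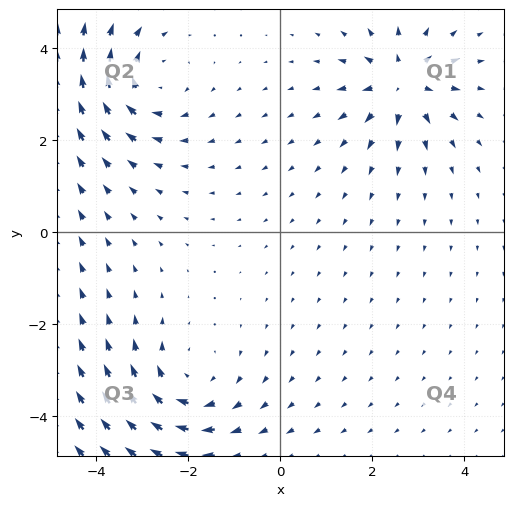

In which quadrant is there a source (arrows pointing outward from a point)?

Q1

The source sits at approximately (2.7, 3.2), which lies in quadrant Q1. The divergence there is about +4, positive as expected for a source.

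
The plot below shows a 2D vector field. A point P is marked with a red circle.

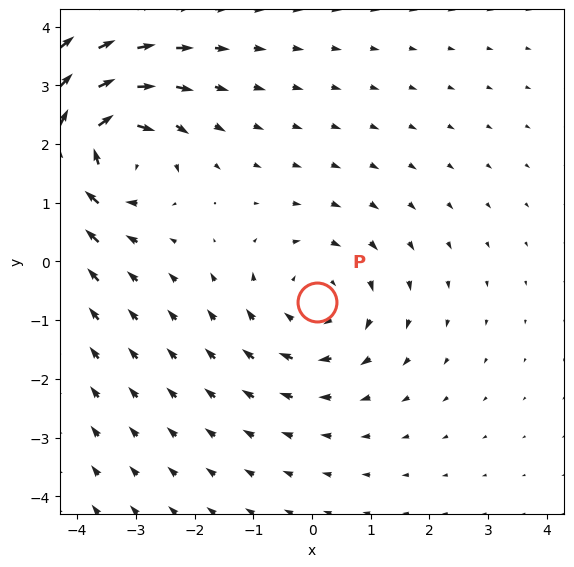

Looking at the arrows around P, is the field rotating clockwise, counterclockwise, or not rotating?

Near P at (0.1, -0.7) the arrows circulate clockwise. The curl (z-component) there is about -3; negative curl means clockwise rotation.

clockwise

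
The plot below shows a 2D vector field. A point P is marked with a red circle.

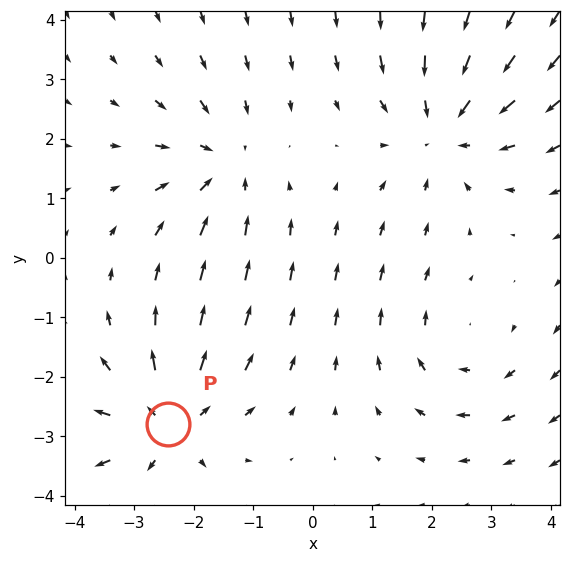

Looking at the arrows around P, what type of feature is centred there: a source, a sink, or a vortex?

source

At P (-2.4, -2.8) the arrows spread outward. Divergence about +3, curl ≈0 — positive divergence with near-zero curl is a source.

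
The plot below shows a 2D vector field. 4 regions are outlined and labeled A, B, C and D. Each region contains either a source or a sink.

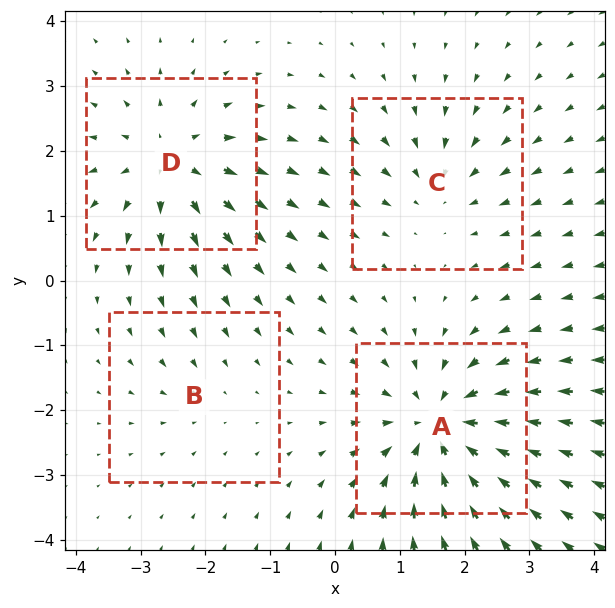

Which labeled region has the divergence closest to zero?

B

Divergence at each region's feature centre — A: about -7, B: about -2, C: about -3, D: about +5. Region B is closest to zero.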